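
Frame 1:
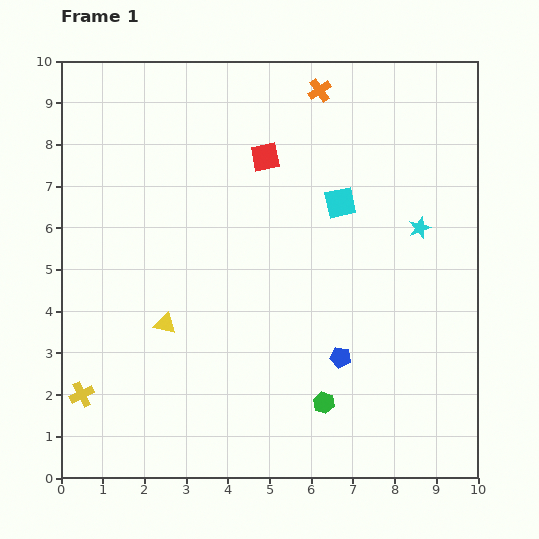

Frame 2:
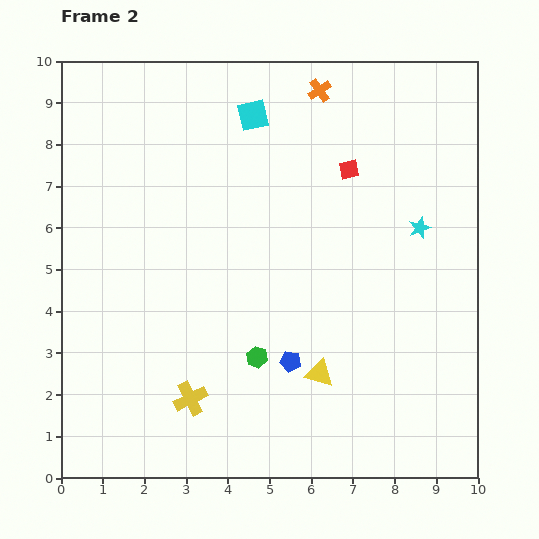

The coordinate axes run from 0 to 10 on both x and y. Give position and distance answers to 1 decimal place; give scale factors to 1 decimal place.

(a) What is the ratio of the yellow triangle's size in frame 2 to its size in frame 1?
1.3×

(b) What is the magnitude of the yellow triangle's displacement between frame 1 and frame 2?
3.9

The yellow triangle moved from (2.5, 3.7) to (6.2, 2.5), a distance of √(3.7² + 1.2²) ≈ 3.9.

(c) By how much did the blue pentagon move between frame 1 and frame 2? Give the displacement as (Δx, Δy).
(-1.2, -0.1)

The blue pentagon was at (6.7, 2.9) in frame 1 and (5.5, 2.8) in frame 2.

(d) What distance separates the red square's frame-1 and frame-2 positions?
2.0

The red square moved from (4.9, 7.7) to (6.9, 7.4), a distance of √(2.0² + 0.3²) ≈ 2.0.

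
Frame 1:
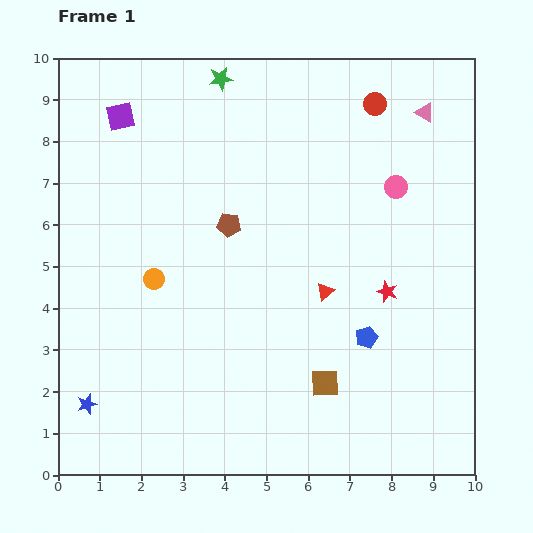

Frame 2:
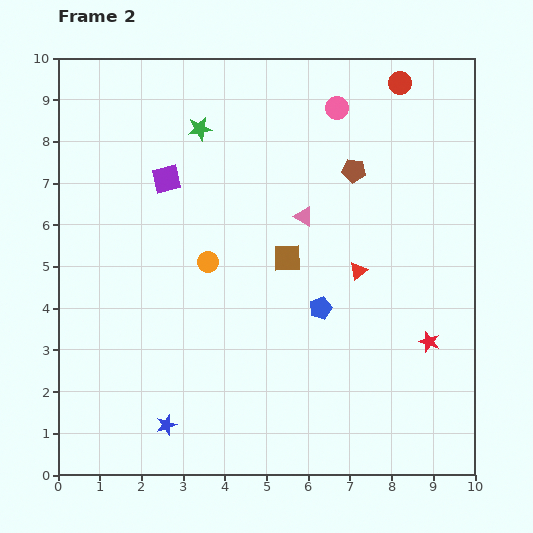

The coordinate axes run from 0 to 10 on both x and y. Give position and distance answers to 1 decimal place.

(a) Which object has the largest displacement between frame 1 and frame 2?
the pink triangle

(moved 3.8; next 3.3)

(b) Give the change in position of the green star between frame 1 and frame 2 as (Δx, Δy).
(-0.5, -1.2)

The green star was at (3.9, 9.5) in frame 1 and (3.4, 8.3) in frame 2.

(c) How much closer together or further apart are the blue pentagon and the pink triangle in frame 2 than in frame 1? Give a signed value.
-3.4

Distance in frame 1: 5.6. Distance in frame 2: 2.2.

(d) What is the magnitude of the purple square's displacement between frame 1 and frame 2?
1.9

The purple square moved from (1.5, 8.6) to (2.6, 7.1), a distance of √(1.1² + 1.5²) ≈ 1.9.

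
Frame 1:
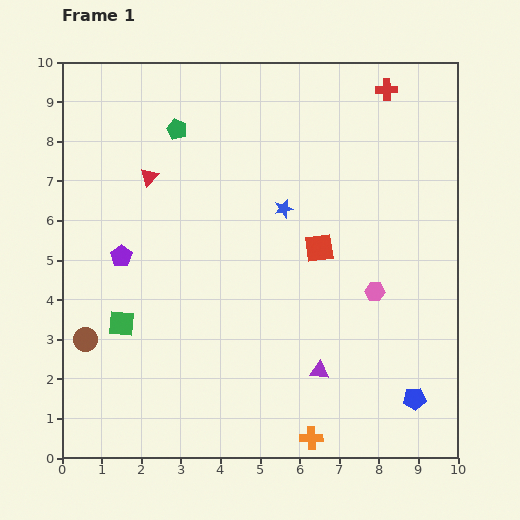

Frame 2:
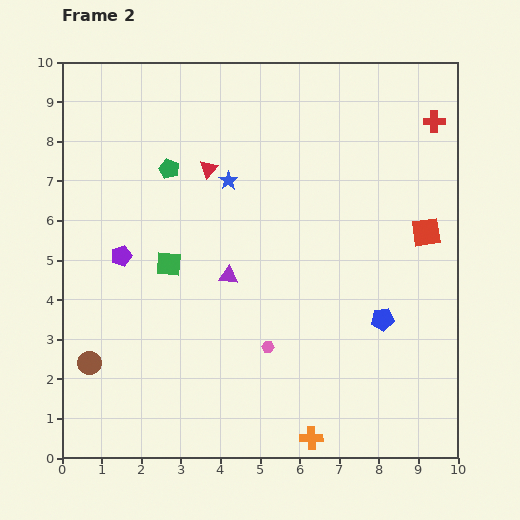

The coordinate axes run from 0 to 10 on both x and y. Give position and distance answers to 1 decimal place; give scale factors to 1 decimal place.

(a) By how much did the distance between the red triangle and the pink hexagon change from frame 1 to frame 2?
-1.7

Distance in frame 1: 6.4. Distance in frame 2: 4.7.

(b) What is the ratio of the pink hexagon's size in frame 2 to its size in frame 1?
0.6×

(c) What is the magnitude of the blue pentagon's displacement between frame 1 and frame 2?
2.2

The blue pentagon moved from (8.9, 1.5) to (8.1, 3.5), a distance of √(0.8² + 2.0²) ≈ 2.2.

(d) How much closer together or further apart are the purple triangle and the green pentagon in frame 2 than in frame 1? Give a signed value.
-4.0

Distance in frame 1: 7.1. Distance in frame 2: 3.1.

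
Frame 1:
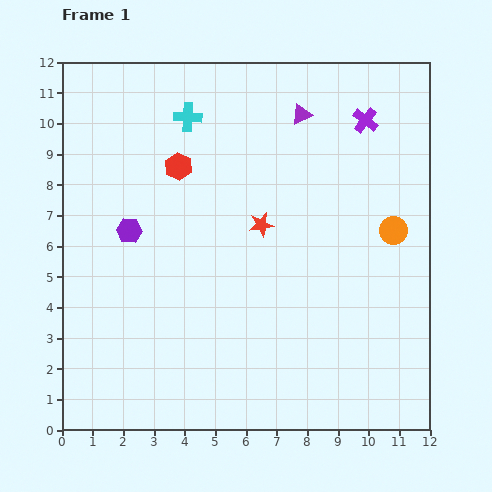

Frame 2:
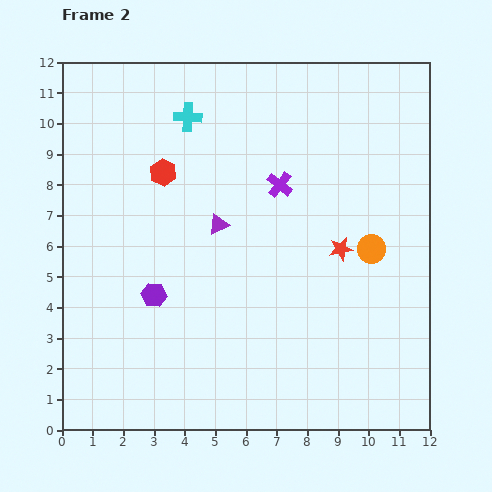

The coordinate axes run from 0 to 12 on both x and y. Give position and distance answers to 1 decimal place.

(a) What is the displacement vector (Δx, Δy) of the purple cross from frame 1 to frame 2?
(-2.8, -2.1)

The purple cross was at (9.9, 10.1) in frame 1 and (7.1, 8.0) in frame 2.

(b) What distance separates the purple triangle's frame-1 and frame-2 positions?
4.5

The purple triangle moved from (7.8, 10.3) to (5.1, 6.7), a distance of √(2.7² + 3.6²) ≈ 4.5.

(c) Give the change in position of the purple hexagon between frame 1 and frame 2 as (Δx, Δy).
(0.8, -2.1)

The purple hexagon was at (2.2, 6.5) in frame 1 and (3.0, 4.4) in frame 2.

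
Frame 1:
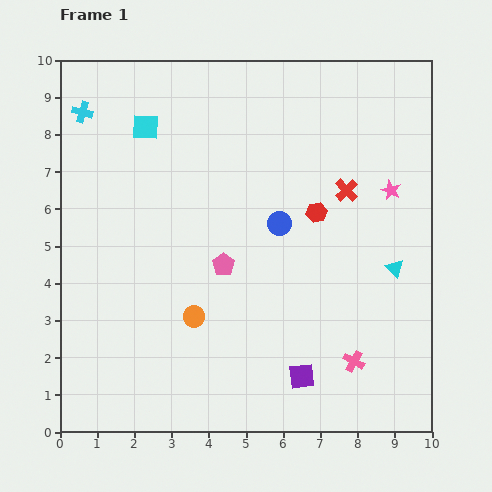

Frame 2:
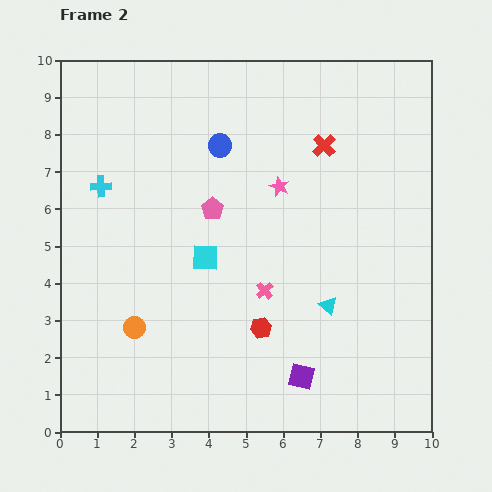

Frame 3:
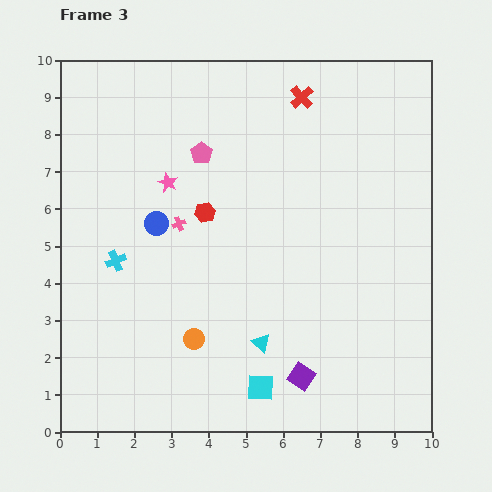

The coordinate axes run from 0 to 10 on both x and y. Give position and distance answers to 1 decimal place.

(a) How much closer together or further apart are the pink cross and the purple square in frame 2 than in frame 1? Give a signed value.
+1.0

Distance in frame 1: 1.5. Distance in frame 2: 2.5.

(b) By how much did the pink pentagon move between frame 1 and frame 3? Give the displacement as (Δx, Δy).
(-0.6, 3.0)

The pink pentagon was at (4.4, 4.5) in frame 1 and (3.8, 7.5) in frame 3.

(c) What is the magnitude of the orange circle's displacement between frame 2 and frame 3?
1.6

The orange circle moved from (2.0, 2.8) to (3.6, 2.5), a distance of √(1.6² + 0.3²) ≈ 1.6.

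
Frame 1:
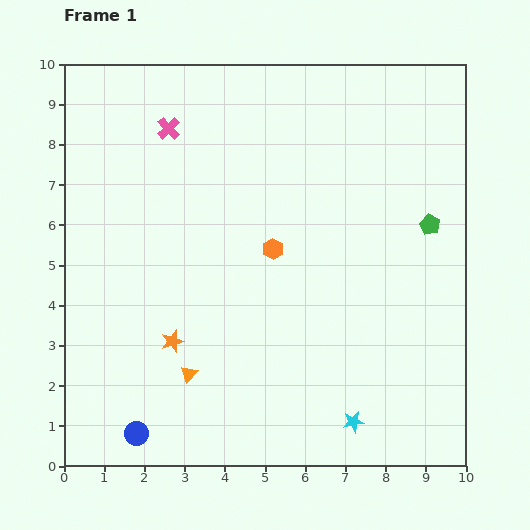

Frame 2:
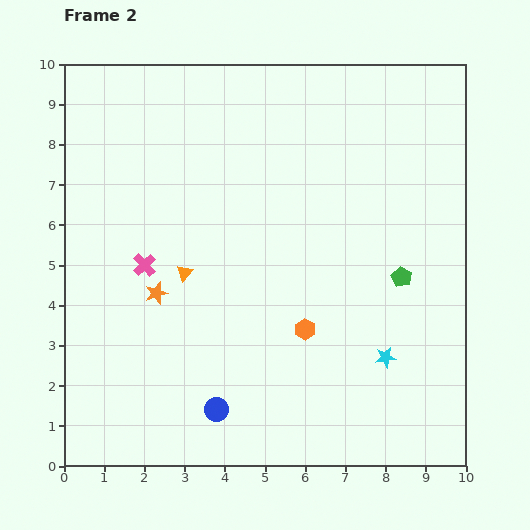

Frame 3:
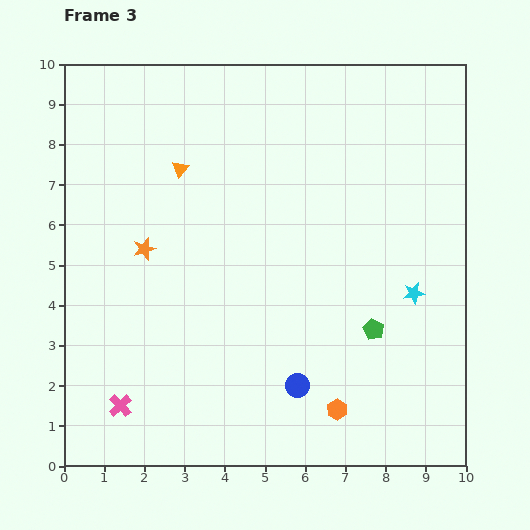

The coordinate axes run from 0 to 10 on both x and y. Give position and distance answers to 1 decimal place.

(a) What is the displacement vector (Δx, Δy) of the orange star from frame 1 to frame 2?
(-0.4, 1.2)

The orange star was at (2.7, 3.1) in frame 1 and (2.3, 4.3) in frame 2.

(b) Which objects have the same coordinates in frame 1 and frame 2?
none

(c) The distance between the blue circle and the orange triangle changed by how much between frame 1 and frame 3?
+4.1

Distance in frame 1: 2.0. Distance in frame 3: 6.1.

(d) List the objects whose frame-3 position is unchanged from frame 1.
none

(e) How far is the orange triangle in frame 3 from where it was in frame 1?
5.1

The orange triangle moved from (3.1, 2.3) to (2.9, 7.4), a distance of √(0.2² + 5.1²) ≈ 5.1.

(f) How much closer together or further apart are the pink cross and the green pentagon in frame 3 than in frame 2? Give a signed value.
+0.2

Distance in frame 2: 6.4. Distance in frame 3: 6.6.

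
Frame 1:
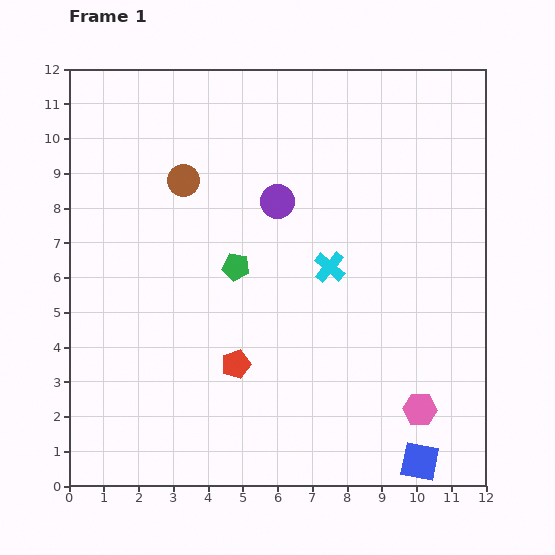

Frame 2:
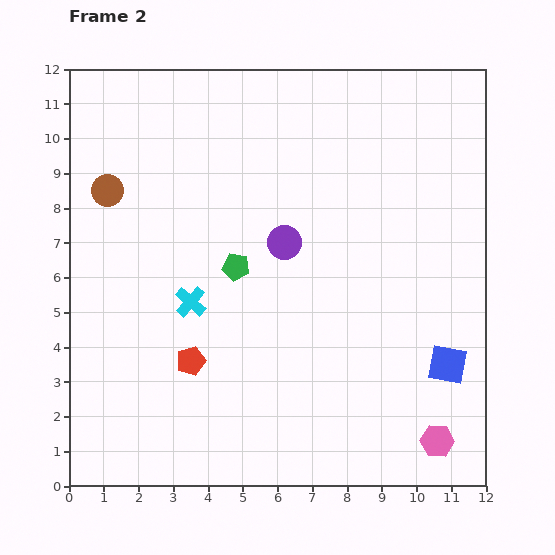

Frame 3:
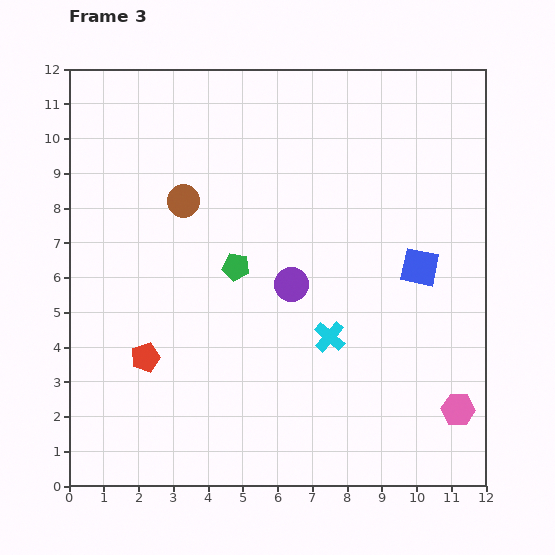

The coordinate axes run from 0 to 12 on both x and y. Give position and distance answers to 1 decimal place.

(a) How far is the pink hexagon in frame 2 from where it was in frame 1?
1.0

The pink hexagon moved from (10.1, 2.2) to (10.6, 1.3), a distance of √(0.5² + 0.9²) ≈ 1.0.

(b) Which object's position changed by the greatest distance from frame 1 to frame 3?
the blue square

(moved 5.6; next 2.6)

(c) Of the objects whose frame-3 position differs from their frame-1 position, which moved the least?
the brown circle

(moved 0.6)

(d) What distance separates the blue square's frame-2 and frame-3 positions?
2.9

The blue square moved from (10.9, 3.5) to (10.1, 6.3), a distance of √(0.8² + 2.8²) ≈ 2.9.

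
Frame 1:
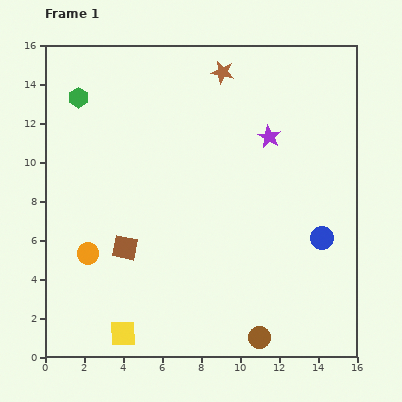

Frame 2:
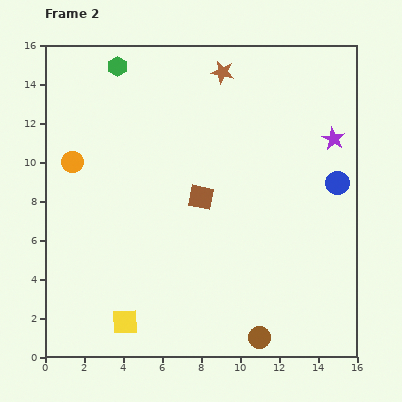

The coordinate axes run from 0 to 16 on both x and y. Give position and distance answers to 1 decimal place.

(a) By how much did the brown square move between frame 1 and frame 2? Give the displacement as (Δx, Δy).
(3.9, 2.6)

The brown square was at (4.1, 5.6) in frame 1 and (8.0, 8.2) in frame 2.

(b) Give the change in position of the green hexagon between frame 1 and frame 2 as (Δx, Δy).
(2.0, 1.6)

The green hexagon was at (1.7, 13.3) in frame 1 and (3.7, 14.9) in frame 2.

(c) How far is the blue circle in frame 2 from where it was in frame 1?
2.9

The blue circle moved from (14.2, 6.1) to (15.0, 8.9), a distance of √(0.8² + 2.8²) ≈ 2.9.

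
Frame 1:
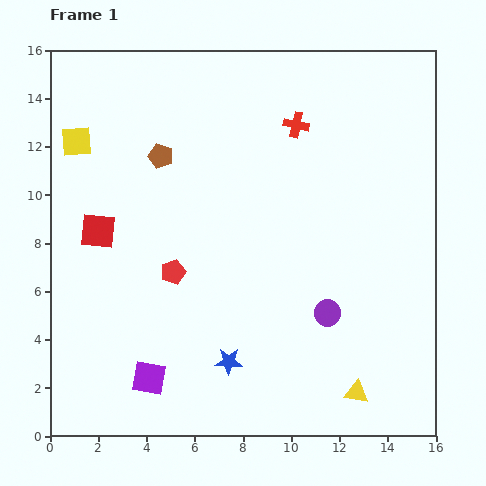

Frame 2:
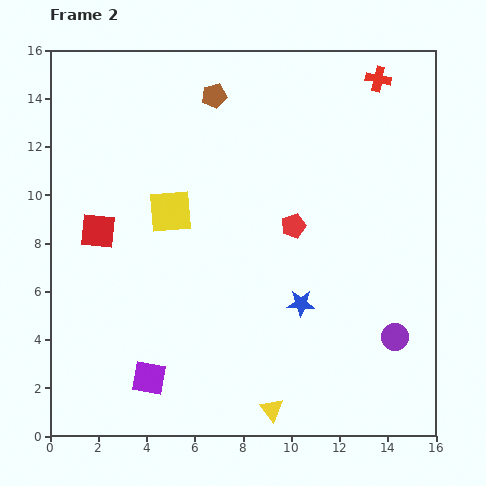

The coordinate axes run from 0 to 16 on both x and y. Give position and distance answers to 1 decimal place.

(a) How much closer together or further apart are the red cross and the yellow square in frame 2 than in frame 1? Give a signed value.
+1.1

Distance in frame 1: 9.1. Distance in frame 2: 10.2.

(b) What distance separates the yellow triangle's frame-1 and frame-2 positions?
3.6

The yellow triangle moved from (12.7, 1.8) to (9.2, 1.1), a distance of √(3.5² + 0.7²) ≈ 3.6.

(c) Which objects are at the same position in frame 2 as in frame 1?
the purple square, the red square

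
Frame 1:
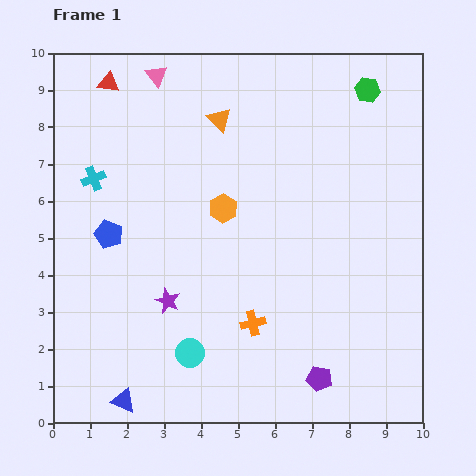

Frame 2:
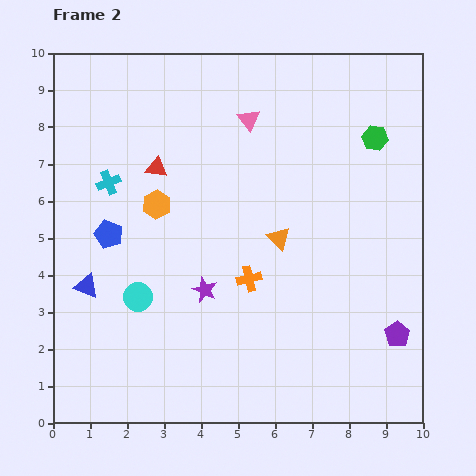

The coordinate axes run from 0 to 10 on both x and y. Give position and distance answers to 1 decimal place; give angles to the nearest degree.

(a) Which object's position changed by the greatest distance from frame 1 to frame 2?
the orange triangle

(moved 3.6; next 3.3)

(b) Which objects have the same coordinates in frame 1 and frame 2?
the blue pentagon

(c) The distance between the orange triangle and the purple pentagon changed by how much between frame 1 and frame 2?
-3.4

Distance in frame 1: 7.5. Distance in frame 2: 4.1.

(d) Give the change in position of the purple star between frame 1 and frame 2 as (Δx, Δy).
(1.0, 0.3)

The purple star was at (3.1, 3.3) in frame 1 and (4.1, 3.6) in frame 2.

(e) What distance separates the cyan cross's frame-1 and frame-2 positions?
0.4

The cyan cross moved from (1.1, 6.6) to (1.5, 6.5), a distance of √(0.4² + 0.1²) ≈ 0.4.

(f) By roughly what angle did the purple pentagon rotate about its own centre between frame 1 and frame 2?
25° clockwise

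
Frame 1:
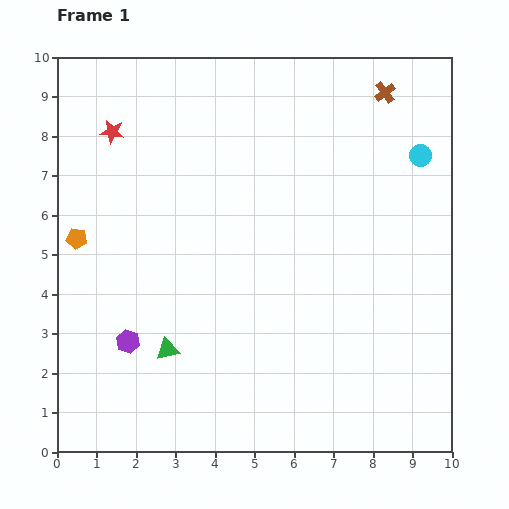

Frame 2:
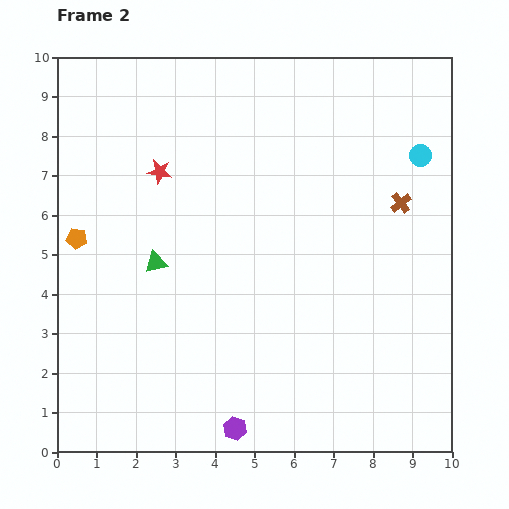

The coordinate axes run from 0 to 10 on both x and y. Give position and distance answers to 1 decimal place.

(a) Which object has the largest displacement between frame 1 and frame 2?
the purple hexagon

(moved 3.5; next 2.8)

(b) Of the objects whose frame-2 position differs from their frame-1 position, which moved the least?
the red star

(moved 1.6)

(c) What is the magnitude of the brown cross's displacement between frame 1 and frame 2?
2.8

The brown cross moved from (8.3, 9.1) to (8.7, 6.3), a distance of √(0.4² + 2.8²) ≈ 2.8.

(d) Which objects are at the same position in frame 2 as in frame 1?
the orange pentagon, the cyan circle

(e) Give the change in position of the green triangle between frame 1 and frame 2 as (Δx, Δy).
(-0.3, 2.2)

The green triangle was at (2.8, 2.6) in frame 1 and (2.5, 4.8) in frame 2.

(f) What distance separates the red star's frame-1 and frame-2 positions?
1.6

The red star moved from (1.4, 8.1) to (2.6, 7.1), a distance of √(1.2² + 1.0²) ≈ 1.6.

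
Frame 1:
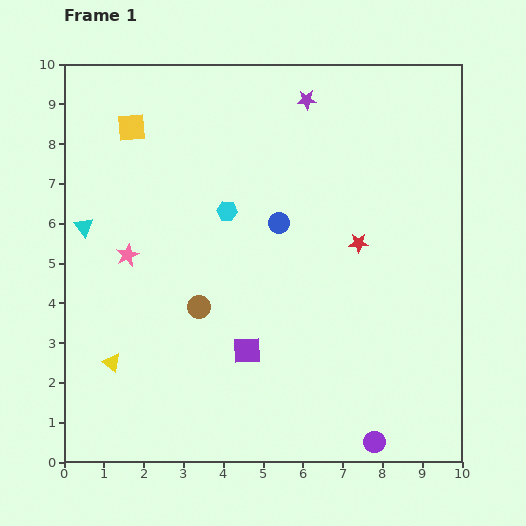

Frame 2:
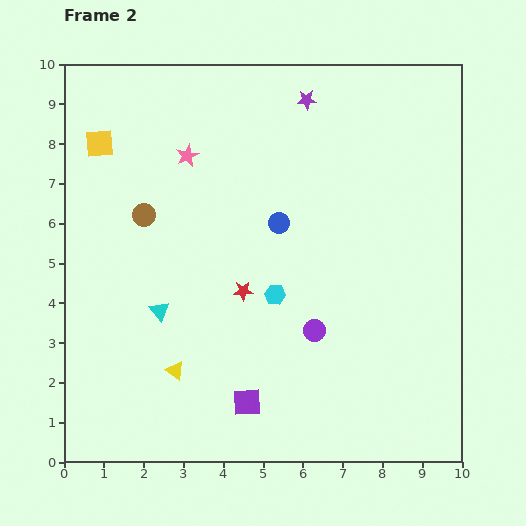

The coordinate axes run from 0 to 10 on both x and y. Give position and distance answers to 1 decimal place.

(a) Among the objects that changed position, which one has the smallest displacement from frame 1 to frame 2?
the yellow square

(moved 0.9)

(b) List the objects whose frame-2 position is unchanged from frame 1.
the blue circle, the purple star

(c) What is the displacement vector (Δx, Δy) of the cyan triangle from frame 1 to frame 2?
(1.9, -2.1)

The cyan triangle was at (0.5, 5.9) in frame 1 and (2.4, 3.8) in frame 2.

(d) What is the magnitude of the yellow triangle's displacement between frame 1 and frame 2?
1.6

The yellow triangle moved from (1.2, 2.5) to (2.8, 2.3), a distance of √(1.6² + 0.2²) ≈ 1.6.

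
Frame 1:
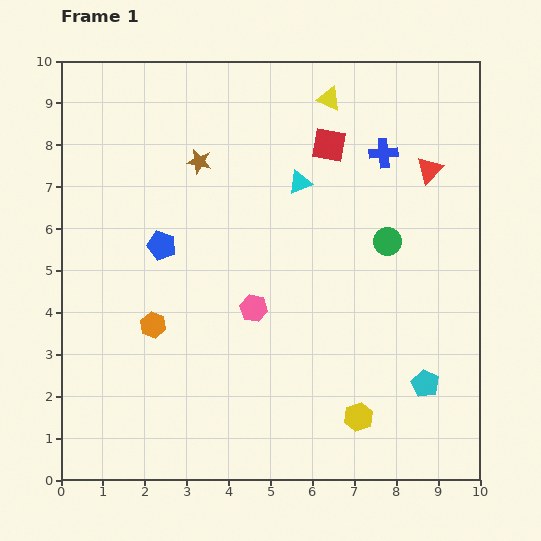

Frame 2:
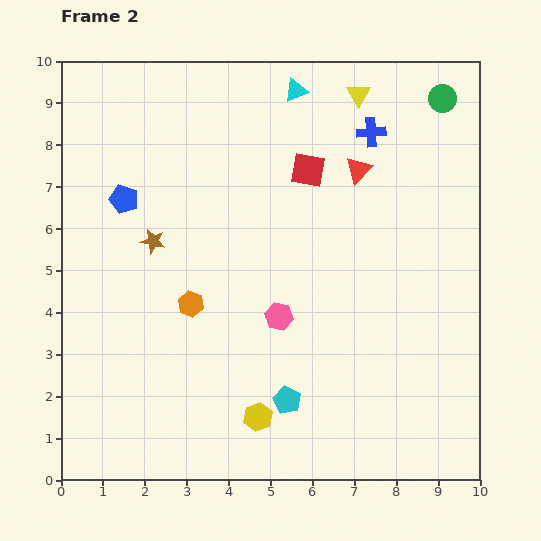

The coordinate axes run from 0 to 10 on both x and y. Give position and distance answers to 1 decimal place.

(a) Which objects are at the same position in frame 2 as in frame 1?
none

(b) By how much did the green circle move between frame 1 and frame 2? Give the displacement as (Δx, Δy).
(1.3, 3.4)

The green circle was at (7.8, 5.7) in frame 1 and (9.1, 9.1) in frame 2.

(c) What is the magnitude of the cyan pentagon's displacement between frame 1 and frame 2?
3.3

The cyan pentagon moved from (8.7, 2.3) to (5.4, 1.9), a distance of √(3.3² + 0.4²) ≈ 3.3.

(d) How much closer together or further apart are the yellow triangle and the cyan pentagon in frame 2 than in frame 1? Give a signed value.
+0.3

Distance in frame 1: 7.2. Distance in frame 2: 7.5.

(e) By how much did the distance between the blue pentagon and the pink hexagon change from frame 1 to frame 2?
+1.9

Distance in frame 1: 2.7. Distance in frame 2: 4.6.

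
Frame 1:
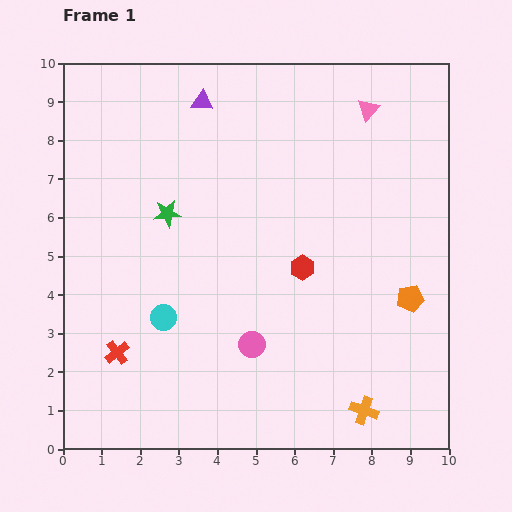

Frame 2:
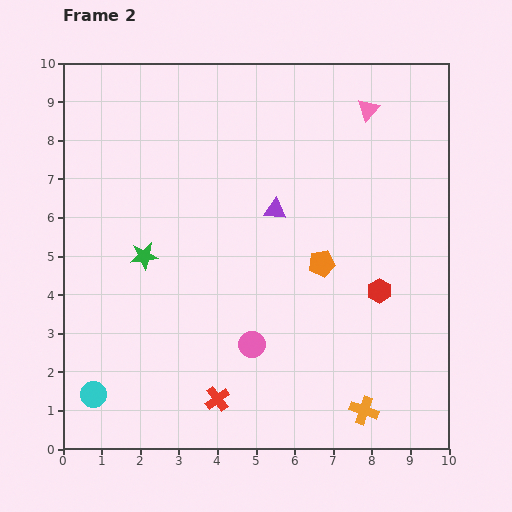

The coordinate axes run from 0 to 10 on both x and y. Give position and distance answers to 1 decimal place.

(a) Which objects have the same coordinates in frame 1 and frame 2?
the orange cross, the pink triangle, the pink circle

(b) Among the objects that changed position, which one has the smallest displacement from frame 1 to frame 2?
the green star

(moved 1.3)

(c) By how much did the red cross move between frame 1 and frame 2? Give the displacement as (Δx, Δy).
(2.6, -1.2)

The red cross was at (1.4, 2.5) in frame 1 and (4.0, 1.3) in frame 2.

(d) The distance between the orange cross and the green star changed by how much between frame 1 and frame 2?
-0.2

Distance in frame 1: 7.2. Distance in frame 2: 7.0.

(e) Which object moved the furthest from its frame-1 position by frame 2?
the purple triangle

(moved 3.4; next 2.9)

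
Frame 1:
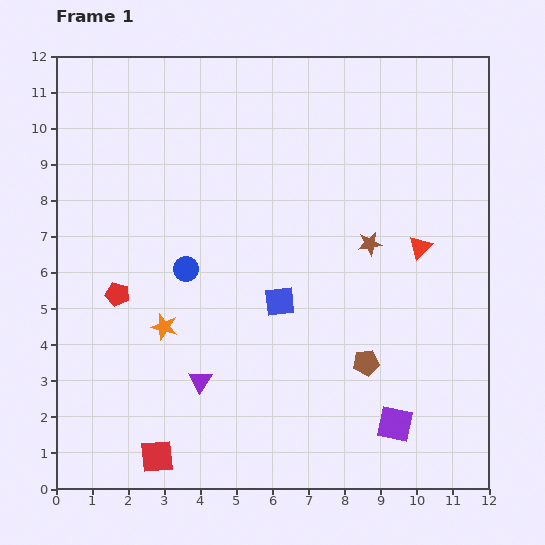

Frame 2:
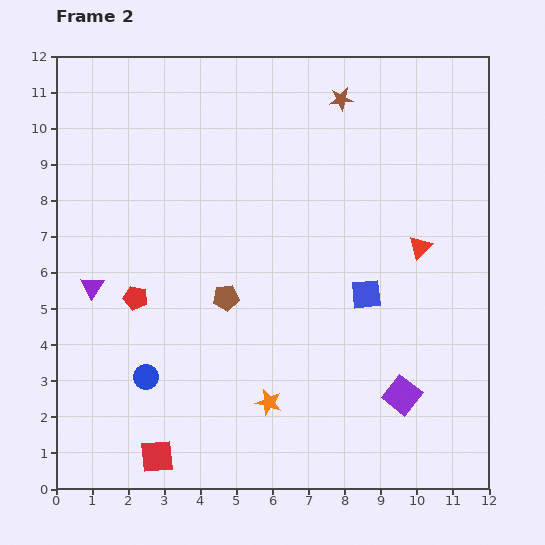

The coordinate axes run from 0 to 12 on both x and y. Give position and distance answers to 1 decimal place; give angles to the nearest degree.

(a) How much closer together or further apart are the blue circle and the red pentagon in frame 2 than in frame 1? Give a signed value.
+0.2

Distance in frame 1: 2.0. Distance in frame 2: 2.2.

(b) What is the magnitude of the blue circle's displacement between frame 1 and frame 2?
3.2

The blue circle moved from (3.6, 6.1) to (2.5, 3.1), a distance of √(1.1² + 3.0²) ≈ 3.2.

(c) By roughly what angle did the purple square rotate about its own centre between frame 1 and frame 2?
26° clockwise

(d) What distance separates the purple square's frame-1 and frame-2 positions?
0.8

The purple square moved from (9.4, 1.8) to (9.6, 2.6), a distance of √(0.2² + 0.8²) ≈ 0.8.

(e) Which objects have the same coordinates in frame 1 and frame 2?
the red triangle, the red square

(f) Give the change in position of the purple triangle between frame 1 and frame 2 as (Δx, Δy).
(-3.0, 2.6)

The purple triangle was at (4.0, 3.0) in frame 1 and (1.0, 5.6) in frame 2.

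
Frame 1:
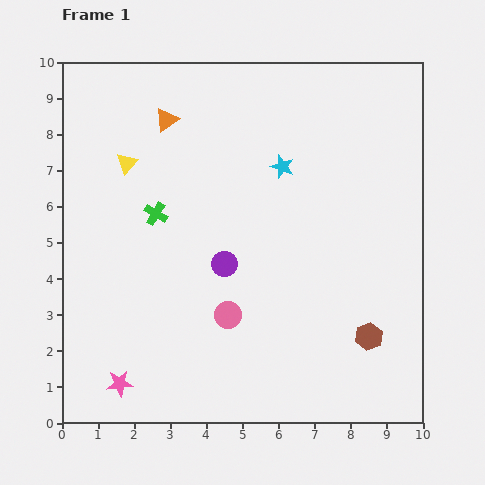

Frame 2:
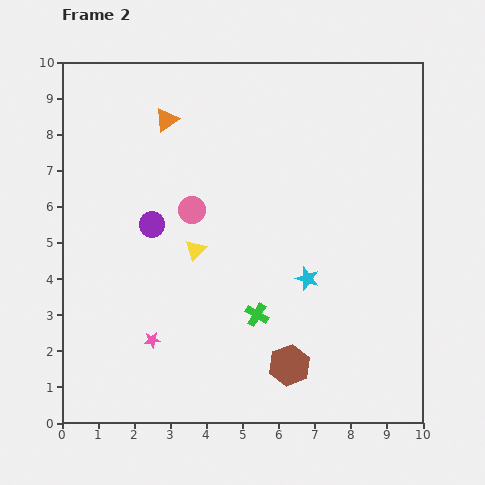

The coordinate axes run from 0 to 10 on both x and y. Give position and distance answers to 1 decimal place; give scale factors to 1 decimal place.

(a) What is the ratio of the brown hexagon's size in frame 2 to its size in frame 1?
1.5×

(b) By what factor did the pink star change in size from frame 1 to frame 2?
0.6×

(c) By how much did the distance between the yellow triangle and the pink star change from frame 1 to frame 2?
-3.3

Distance in frame 1: 6.1. Distance in frame 2: 2.8.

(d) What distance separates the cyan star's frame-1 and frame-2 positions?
3.2

The cyan star moved from (6.1, 7.1) to (6.8, 4.0), a distance of √(0.7² + 3.1²) ≈ 3.2.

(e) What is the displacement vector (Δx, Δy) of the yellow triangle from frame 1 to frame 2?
(1.9, -2.4)

The yellow triangle was at (1.8, 7.2) in frame 1 and (3.7, 4.8) in frame 2.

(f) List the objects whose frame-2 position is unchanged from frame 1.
the orange triangle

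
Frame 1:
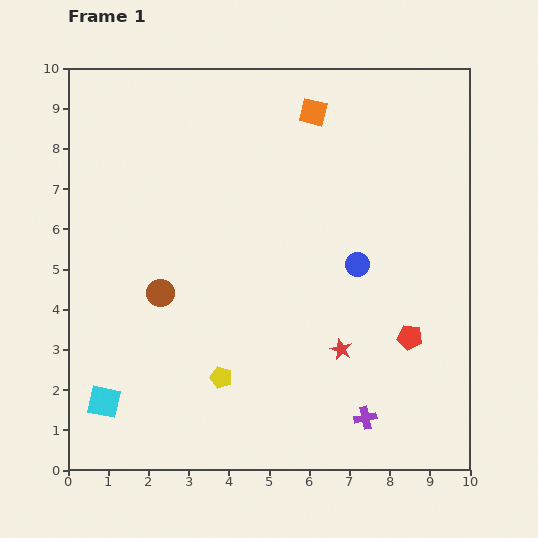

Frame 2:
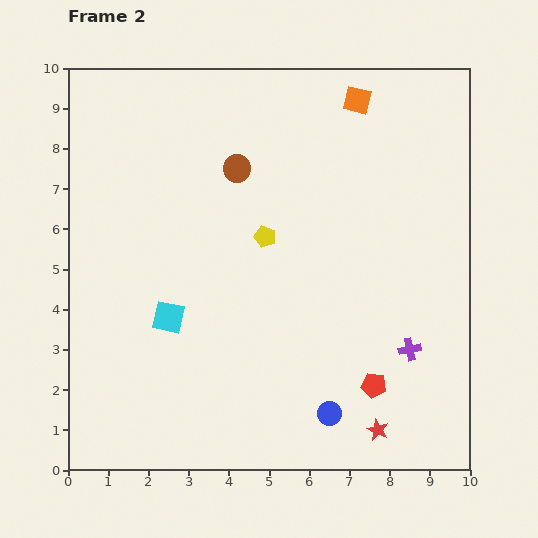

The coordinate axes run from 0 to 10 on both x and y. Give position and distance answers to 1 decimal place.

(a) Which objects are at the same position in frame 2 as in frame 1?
none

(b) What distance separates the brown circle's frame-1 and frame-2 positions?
3.6

The brown circle moved from (2.3, 4.4) to (4.2, 7.5), a distance of √(1.9² + 3.1²) ≈ 3.6.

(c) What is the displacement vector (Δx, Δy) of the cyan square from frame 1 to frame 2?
(1.6, 2.1)

The cyan square was at (0.9, 1.7) in frame 1 and (2.5, 3.8) in frame 2.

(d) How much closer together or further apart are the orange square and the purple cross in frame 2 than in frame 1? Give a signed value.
-1.4

Distance in frame 1: 7.7. Distance in frame 2: 6.3.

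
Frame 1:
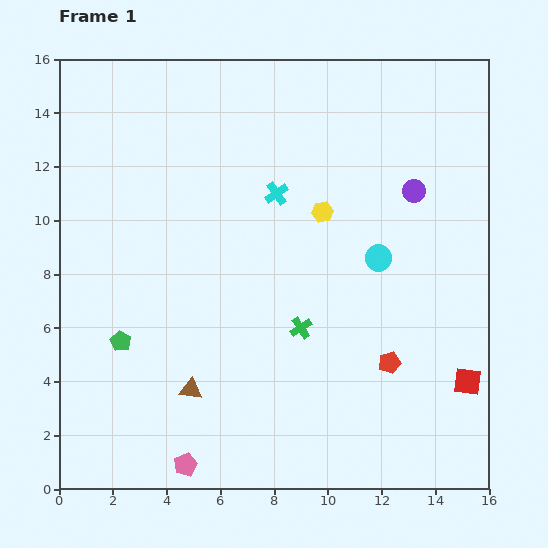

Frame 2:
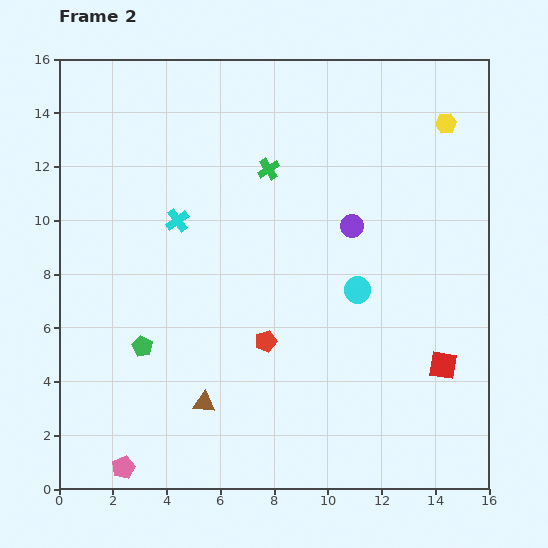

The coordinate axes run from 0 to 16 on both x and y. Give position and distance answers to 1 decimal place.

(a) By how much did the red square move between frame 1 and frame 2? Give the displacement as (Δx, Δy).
(-0.9, 0.6)

The red square was at (15.2, 4.0) in frame 1 and (14.3, 4.6) in frame 2.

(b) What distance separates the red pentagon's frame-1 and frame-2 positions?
4.7

The red pentagon moved from (12.3, 4.7) to (7.7, 5.5), a distance of √(4.6² + 0.8²) ≈ 4.7.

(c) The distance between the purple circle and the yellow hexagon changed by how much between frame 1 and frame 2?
+1.7

Distance in frame 1: 3.5. Distance in frame 2: 5.2.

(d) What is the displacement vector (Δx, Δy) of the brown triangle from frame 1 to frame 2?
(0.5, -0.5)

The brown triangle was at (4.9, 3.7) in frame 1 and (5.4, 3.2) in frame 2.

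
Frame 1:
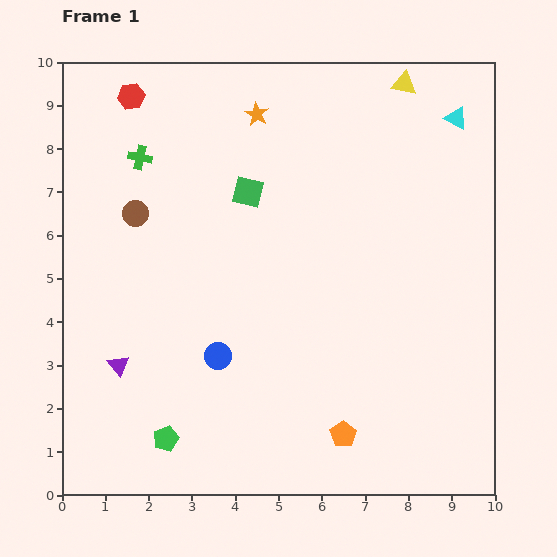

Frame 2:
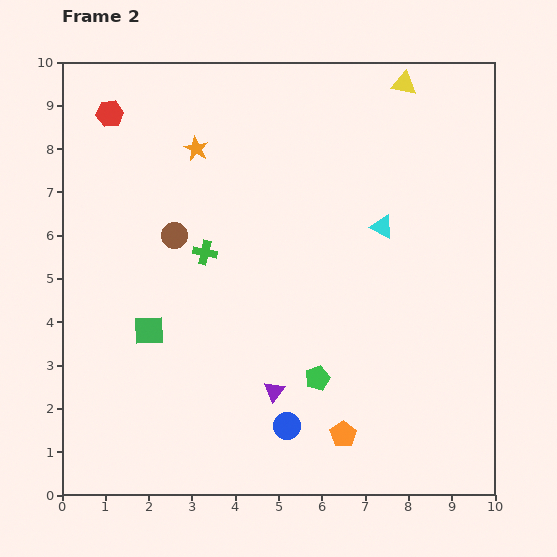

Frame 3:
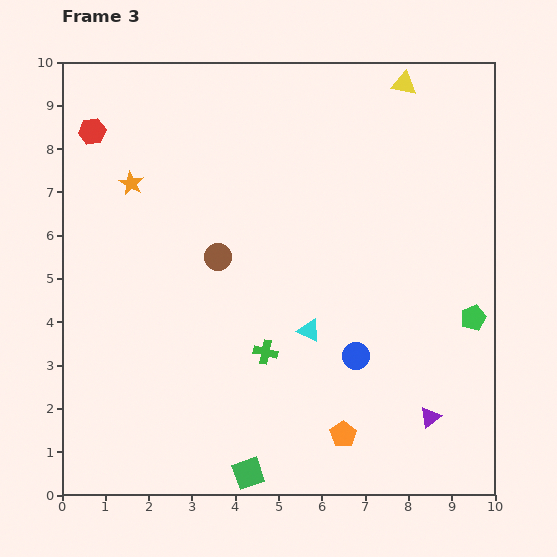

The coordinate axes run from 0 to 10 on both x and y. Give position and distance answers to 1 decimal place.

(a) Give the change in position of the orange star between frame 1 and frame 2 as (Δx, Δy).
(-1.4, -0.8)

The orange star was at (4.5, 8.8) in frame 1 and (3.1, 8.0) in frame 2.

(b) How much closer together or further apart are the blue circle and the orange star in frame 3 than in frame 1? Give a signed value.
+0.9

Distance in frame 1: 5.7. Distance in frame 3: 6.6.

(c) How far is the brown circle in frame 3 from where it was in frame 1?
2.1

The brown circle moved from (1.7, 6.5) to (3.6, 5.5), a distance of √(1.9² + 1.0²) ≈ 2.1.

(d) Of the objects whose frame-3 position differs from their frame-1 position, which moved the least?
the red hexagon

(moved 1.2)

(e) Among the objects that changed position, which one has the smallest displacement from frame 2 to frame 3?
the red hexagon

(moved 0.6)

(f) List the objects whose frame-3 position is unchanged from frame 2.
the yellow triangle, the orange pentagon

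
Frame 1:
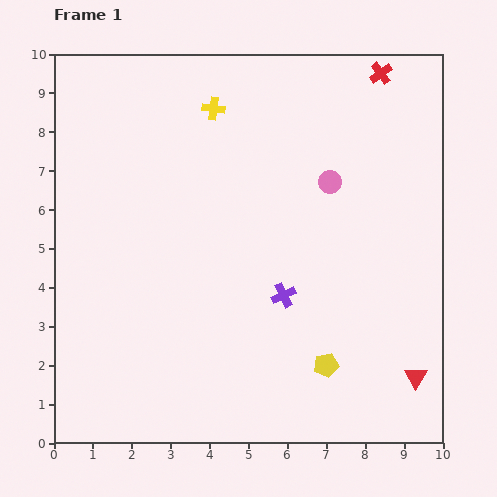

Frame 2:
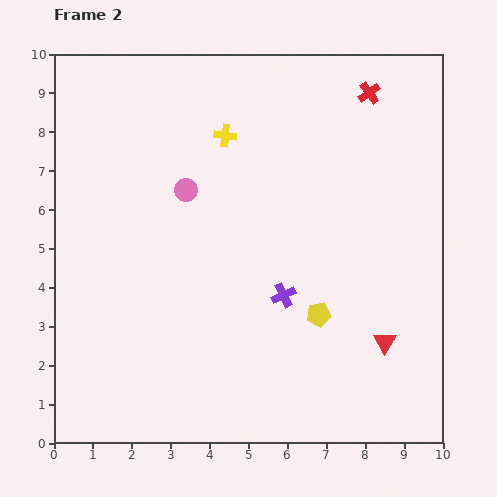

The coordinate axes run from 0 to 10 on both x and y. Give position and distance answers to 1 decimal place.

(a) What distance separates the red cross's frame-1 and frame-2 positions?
0.6

The red cross moved from (8.4, 9.5) to (8.1, 9.0), a distance of √(0.3² + 0.5²) ≈ 0.6.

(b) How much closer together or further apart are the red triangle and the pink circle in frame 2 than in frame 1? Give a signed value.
+0.9

Distance in frame 1: 5.5. Distance in frame 2: 6.4.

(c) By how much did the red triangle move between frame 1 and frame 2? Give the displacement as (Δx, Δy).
(-0.8, 0.9)

The red triangle was at (9.3, 1.7) in frame 1 and (8.5, 2.6) in frame 2.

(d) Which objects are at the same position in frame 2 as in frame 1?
the purple cross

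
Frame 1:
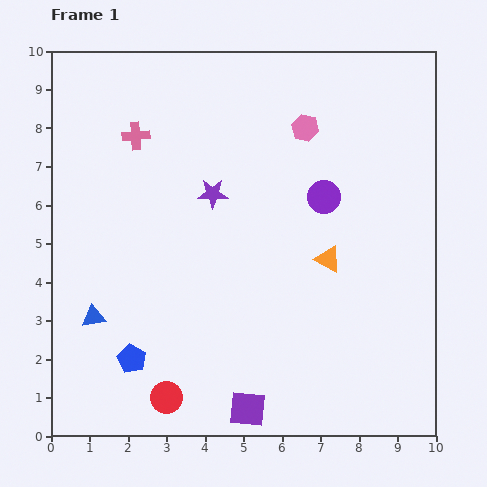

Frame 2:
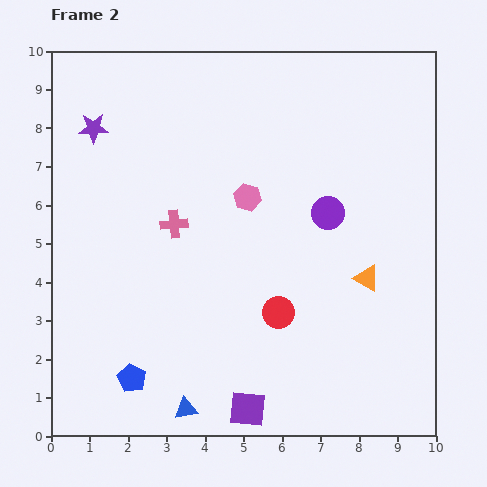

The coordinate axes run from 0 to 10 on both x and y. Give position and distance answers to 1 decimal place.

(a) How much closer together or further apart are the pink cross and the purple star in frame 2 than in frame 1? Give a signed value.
+0.8

Distance in frame 1: 2.5. Distance in frame 2: 3.3.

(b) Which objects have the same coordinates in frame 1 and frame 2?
the purple square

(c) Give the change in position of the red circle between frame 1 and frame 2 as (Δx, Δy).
(2.9, 2.2)

The red circle was at (3.0, 1.0) in frame 1 and (5.9, 3.2) in frame 2.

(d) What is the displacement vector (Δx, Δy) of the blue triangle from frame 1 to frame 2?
(2.4, -2.4)

The blue triangle was at (1.1, 3.1) in frame 1 and (3.5, 0.7) in frame 2.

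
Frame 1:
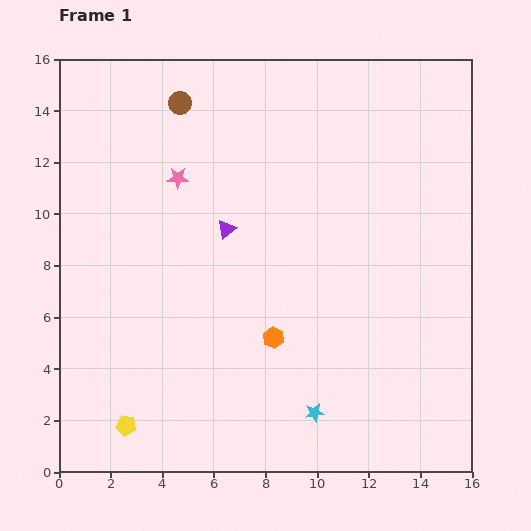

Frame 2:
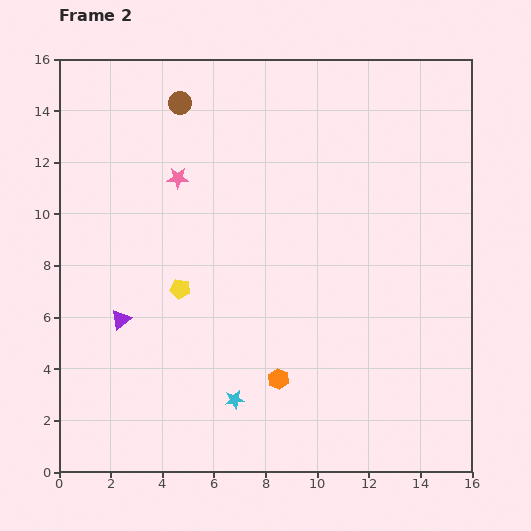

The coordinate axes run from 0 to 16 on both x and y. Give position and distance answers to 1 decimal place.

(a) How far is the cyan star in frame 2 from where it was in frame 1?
3.1

The cyan star moved from (9.9, 2.3) to (6.8, 2.8), a distance of √(3.1² + 0.5²) ≈ 3.1.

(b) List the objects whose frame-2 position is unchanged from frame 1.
the pink star, the brown circle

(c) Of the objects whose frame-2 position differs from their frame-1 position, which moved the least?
the orange hexagon

(moved 1.6)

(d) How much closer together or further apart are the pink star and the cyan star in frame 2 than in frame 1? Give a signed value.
-1.6

Distance in frame 1: 10.5. Distance in frame 2: 8.9.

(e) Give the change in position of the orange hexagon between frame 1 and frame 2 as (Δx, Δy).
(0.2, -1.6)

The orange hexagon was at (8.3, 5.2) in frame 1 and (8.5, 3.6) in frame 2.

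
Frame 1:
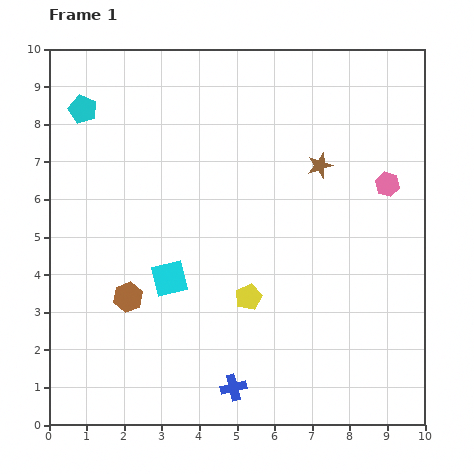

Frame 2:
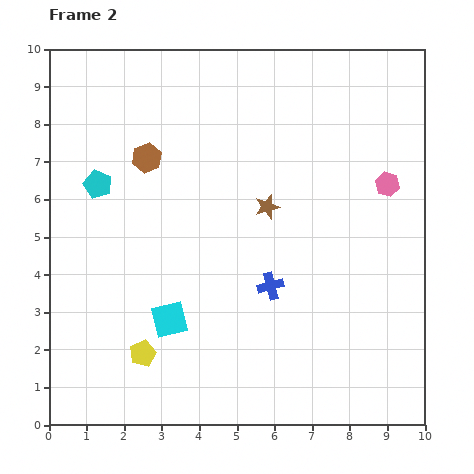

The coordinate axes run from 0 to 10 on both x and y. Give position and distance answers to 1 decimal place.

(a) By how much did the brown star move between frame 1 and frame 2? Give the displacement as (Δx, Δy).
(-1.4, -1.1)

The brown star was at (7.2, 6.9) in frame 1 and (5.8, 5.8) in frame 2.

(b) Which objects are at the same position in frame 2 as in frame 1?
the pink hexagon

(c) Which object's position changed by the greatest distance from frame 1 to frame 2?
the brown hexagon

(moved 3.7; next 3.2)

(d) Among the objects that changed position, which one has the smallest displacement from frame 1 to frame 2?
the cyan square

(moved 1.1)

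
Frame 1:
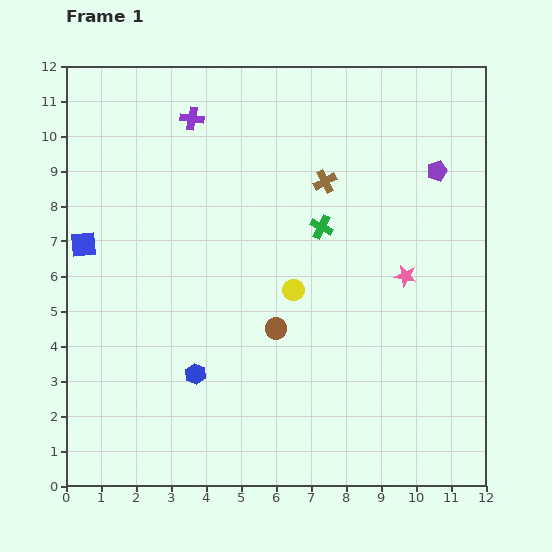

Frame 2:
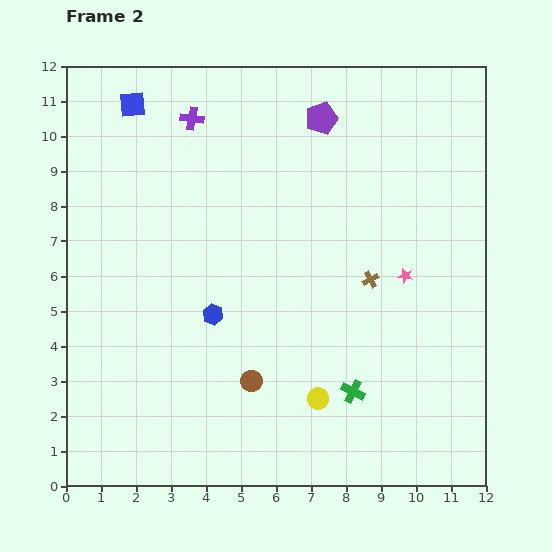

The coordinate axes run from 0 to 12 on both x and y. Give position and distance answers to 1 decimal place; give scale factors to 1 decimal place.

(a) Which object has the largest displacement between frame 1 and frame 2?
the green cross

(moved 4.8; next 4.2)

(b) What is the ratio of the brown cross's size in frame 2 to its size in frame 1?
0.7×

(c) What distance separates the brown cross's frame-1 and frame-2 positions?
3.1

The brown cross moved from (7.4, 8.7) to (8.7, 5.9), a distance of √(1.3² + 2.8²) ≈ 3.1.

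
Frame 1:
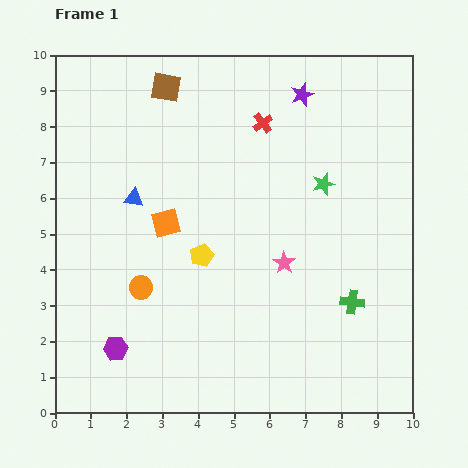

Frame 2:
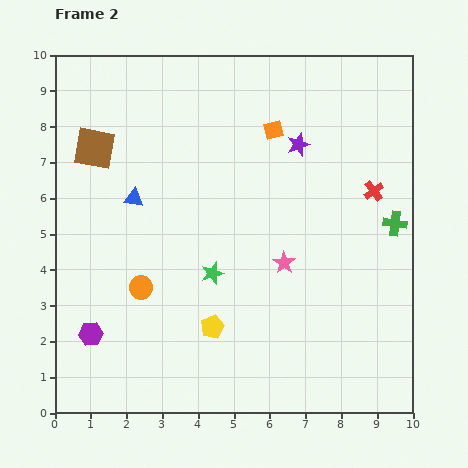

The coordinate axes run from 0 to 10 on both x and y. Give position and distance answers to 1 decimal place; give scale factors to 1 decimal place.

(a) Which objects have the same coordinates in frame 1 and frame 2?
the pink star, the blue triangle, the orange circle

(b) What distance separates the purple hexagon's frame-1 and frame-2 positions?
0.8

The purple hexagon moved from (1.7, 1.8) to (1.0, 2.2), a distance of √(0.7² + 0.4²) ≈ 0.8.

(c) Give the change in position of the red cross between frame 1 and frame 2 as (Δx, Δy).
(3.1, -1.9)

The red cross was at (5.8, 8.1) in frame 1 and (8.9, 6.2) in frame 2.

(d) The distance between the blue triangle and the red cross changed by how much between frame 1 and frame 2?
+2.5

Distance in frame 1: 4.2. Distance in frame 2: 6.7.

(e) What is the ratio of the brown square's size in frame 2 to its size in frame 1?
1.4×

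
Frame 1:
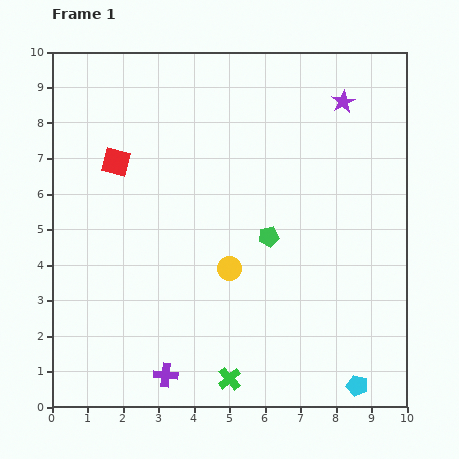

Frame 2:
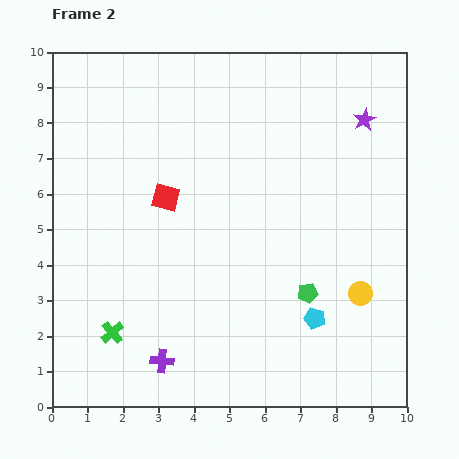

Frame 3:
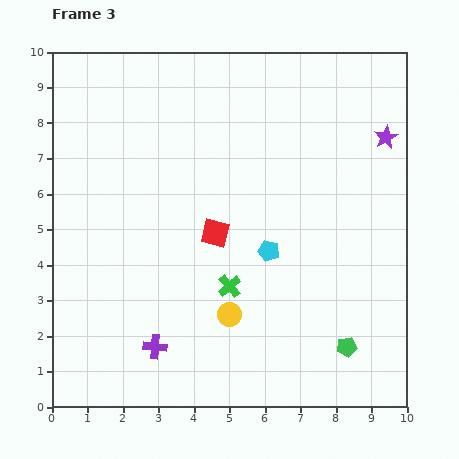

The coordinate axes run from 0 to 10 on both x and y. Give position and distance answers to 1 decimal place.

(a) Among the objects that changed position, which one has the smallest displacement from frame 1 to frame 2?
the purple cross

(moved 0.4)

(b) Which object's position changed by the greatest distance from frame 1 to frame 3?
the cyan pentagon

(moved 4.5; next 3.8)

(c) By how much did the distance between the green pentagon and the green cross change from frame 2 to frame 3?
-1.9

Distance in frame 2: 5.6. Distance in frame 3: 3.7.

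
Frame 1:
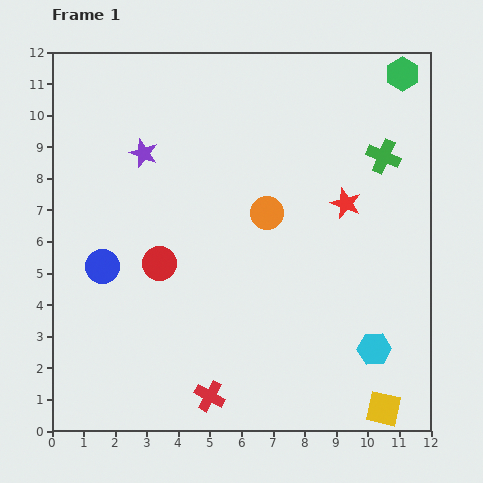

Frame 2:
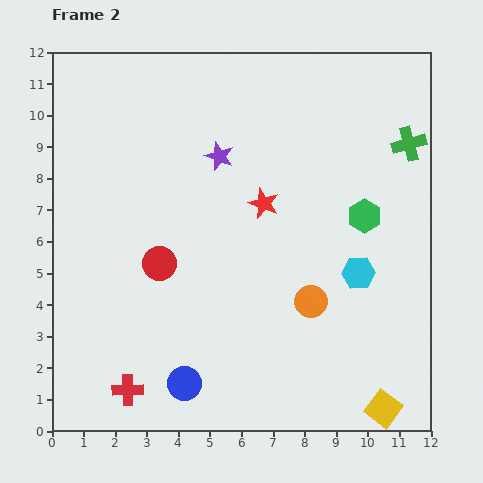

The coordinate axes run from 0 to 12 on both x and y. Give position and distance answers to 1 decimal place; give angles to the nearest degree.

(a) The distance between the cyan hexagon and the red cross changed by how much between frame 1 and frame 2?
+2.8

Distance in frame 1: 5.4. Distance in frame 2: 8.2.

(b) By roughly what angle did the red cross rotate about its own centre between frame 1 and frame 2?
30° counter-clockwise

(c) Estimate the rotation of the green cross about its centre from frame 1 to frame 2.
38° counter-clockwise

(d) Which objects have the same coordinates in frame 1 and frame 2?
the yellow square, the red circle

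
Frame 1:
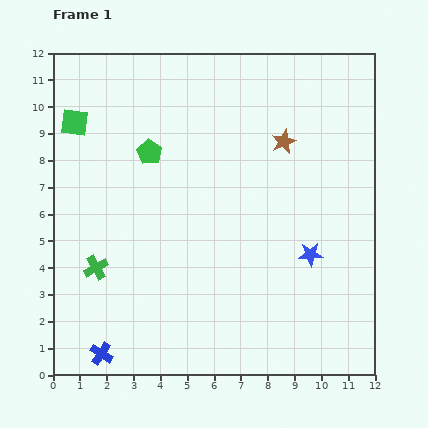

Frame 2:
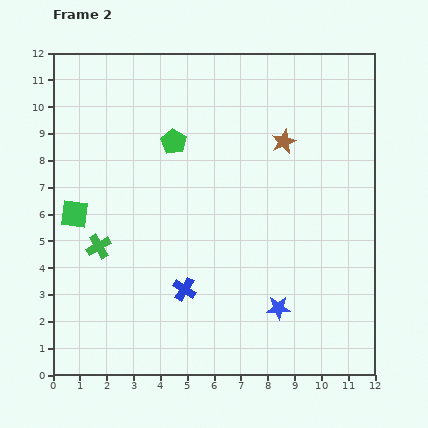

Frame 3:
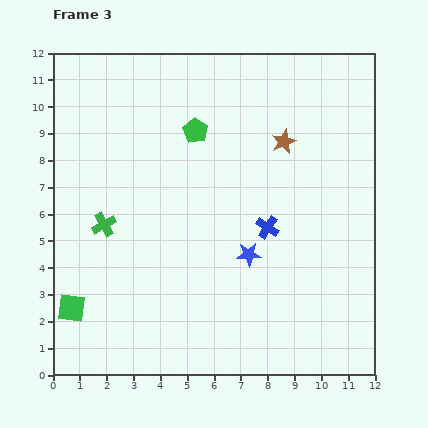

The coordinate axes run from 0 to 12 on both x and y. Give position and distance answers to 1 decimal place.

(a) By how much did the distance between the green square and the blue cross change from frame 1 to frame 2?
-3.7

Distance in frame 1: 8.7. Distance in frame 2: 5.0.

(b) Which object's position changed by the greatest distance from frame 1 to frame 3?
the blue cross

(moved 7.8; next 6.9)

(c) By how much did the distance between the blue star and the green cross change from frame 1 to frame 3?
-2.5

Distance in frame 1: 8.0. Distance in frame 3: 5.5.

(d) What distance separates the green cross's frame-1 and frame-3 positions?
1.6

The green cross moved from (1.6, 4.0) to (1.9, 5.6), a distance of √(0.3² + 1.6²) ≈ 1.6.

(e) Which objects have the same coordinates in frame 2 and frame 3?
the brown star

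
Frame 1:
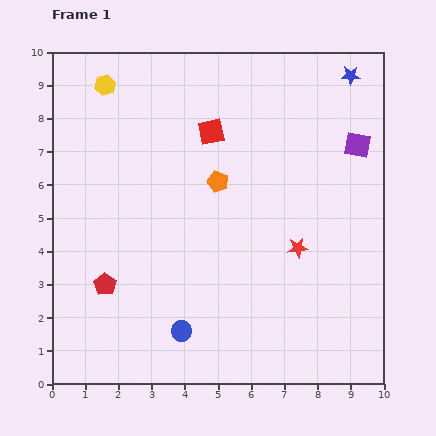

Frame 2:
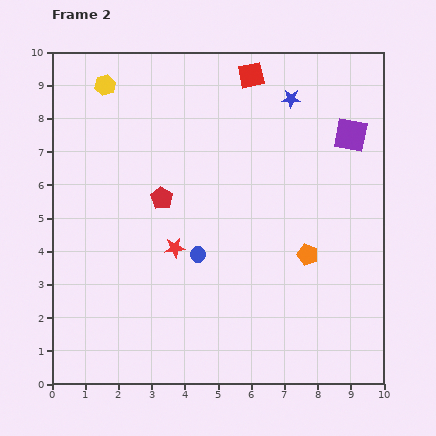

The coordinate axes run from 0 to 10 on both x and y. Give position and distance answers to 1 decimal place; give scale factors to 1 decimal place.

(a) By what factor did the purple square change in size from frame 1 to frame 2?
1.3×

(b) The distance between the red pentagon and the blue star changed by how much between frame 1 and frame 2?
-4.8

Distance in frame 1: 9.7. Distance in frame 2: 4.9.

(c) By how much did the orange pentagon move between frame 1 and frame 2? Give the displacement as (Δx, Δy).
(2.7, -2.2)

The orange pentagon was at (5.0, 6.1) in frame 1 and (7.7, 3.9) in frame 2.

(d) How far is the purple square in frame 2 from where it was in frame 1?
0.4

The purple square moved from (9.2, 7.2) to (9.0, 7.5), a distance of √(0.2² + 0.3²) ≈ 0.4.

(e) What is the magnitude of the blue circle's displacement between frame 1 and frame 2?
2.4

The blue circle moved from (3.9, 1.6) to (4.4, 3.9), a distance of √(0.5² + 2.3²) ≈ 2.4.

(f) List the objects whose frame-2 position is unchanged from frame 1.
the yellow hexagon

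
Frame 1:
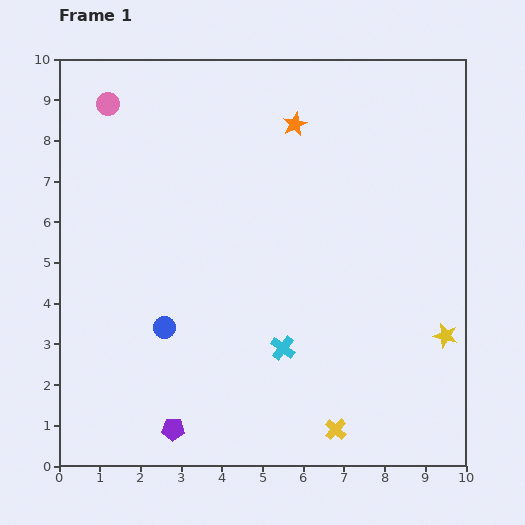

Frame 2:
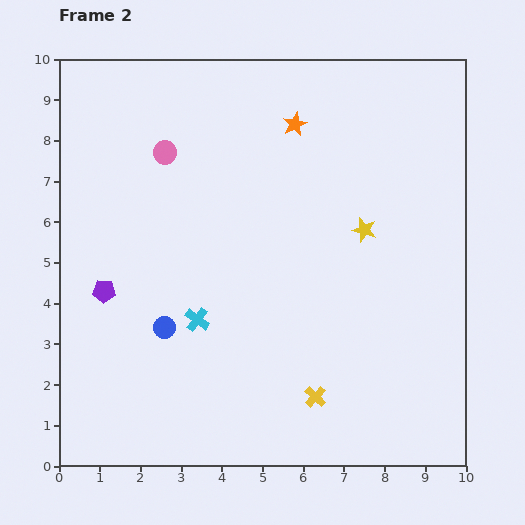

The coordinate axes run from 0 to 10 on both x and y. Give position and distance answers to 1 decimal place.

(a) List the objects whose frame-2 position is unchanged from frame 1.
the blue circle, the orange star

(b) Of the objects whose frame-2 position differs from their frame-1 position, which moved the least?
the yellow cross

(moved 0.9)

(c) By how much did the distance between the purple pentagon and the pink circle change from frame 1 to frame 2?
-4.5

Distance in frame 1: 8.2. Distance in frame 2: 3.7.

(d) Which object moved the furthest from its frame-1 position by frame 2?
the purple pentagon

(moved 3.8; next 3.3)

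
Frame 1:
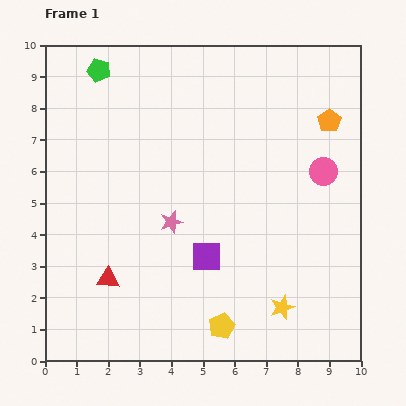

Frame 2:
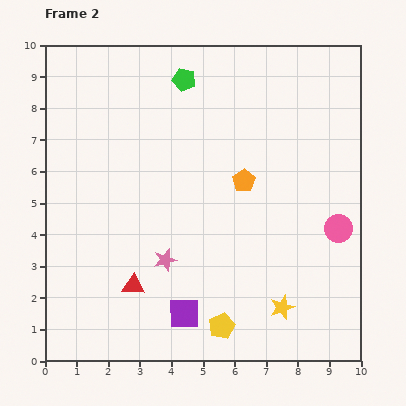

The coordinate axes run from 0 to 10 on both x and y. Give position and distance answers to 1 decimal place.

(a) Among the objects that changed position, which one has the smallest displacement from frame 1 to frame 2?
the red triangle

(moved 0.8)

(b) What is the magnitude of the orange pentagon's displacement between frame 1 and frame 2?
3.3

The orange pentagon moved from (9.0, 7.6) to (6.3, 5.7), a distance of √(2.7² + 1.9²) ≈ 3.3.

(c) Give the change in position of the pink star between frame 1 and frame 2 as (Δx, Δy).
(-0.2, -1.2)

The pink star was at (4.0, 4.4) in frame 1 and (3.8, 3.2) in frame 2.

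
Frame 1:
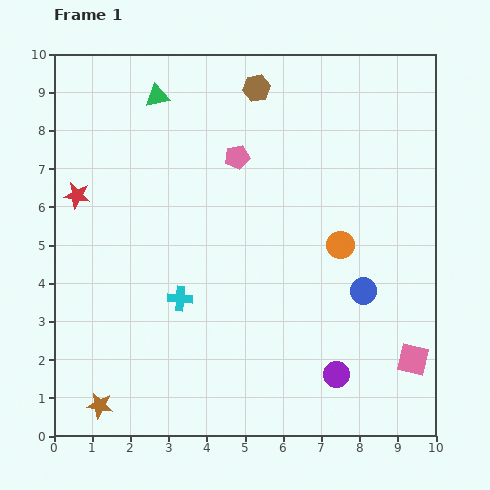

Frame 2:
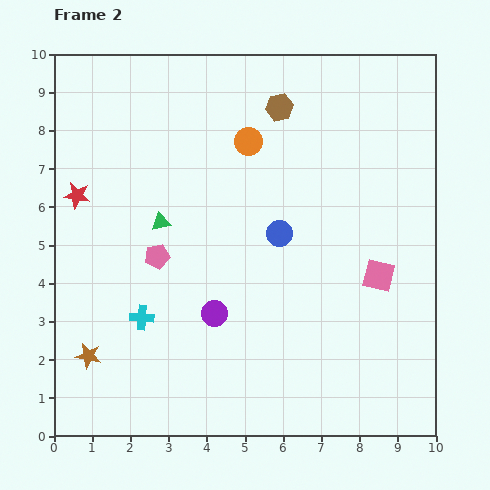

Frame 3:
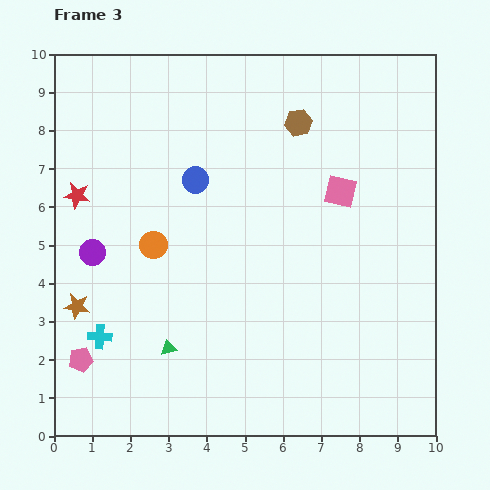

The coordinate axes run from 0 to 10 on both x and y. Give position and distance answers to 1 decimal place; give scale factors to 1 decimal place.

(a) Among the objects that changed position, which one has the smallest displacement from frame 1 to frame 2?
the brown hexagon

(moved 0.8)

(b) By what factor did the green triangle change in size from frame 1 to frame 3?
0.6×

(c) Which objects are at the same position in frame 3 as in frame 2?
the red star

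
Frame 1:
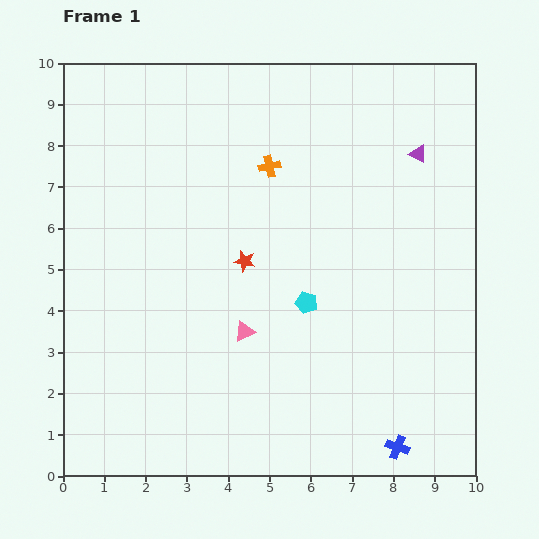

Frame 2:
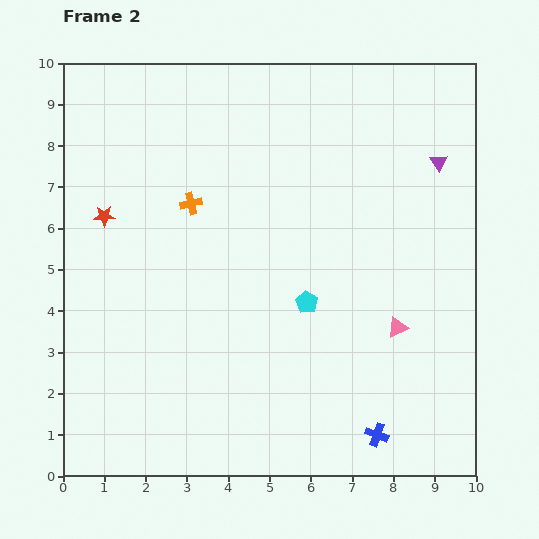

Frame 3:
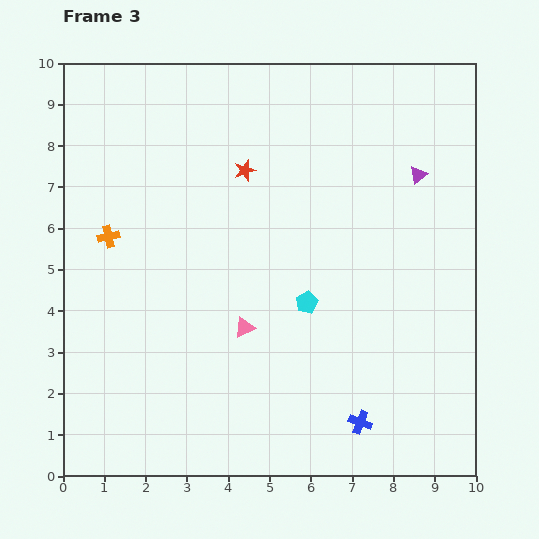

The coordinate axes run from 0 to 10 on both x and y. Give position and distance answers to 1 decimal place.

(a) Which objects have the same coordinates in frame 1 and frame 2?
the cyan pentagon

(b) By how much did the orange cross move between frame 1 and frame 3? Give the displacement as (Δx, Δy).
(-3.9, -1.7)

The orange cross was at (5.0, 7.5) in frame 1 and (1.1, 5.8) in frame 3.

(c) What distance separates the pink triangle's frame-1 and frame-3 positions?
0.1

The pink triangle moved from (4.4, 3.5) to (4.4, 3.6), a distance of √(0.0² + 0.1²) ≈ 0.1.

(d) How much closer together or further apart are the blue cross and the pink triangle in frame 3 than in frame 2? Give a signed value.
+1.0

Distance in frame 2: 2.6. Distance in frame 3: 3.6.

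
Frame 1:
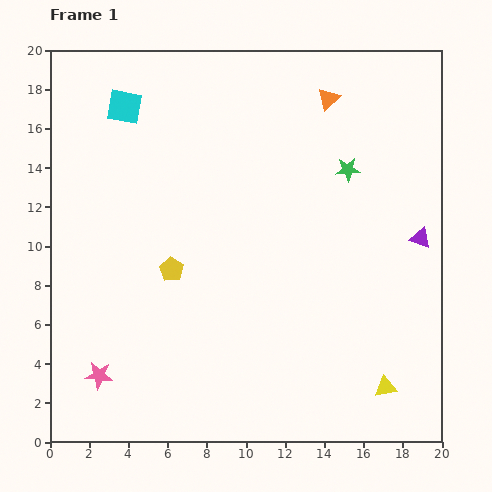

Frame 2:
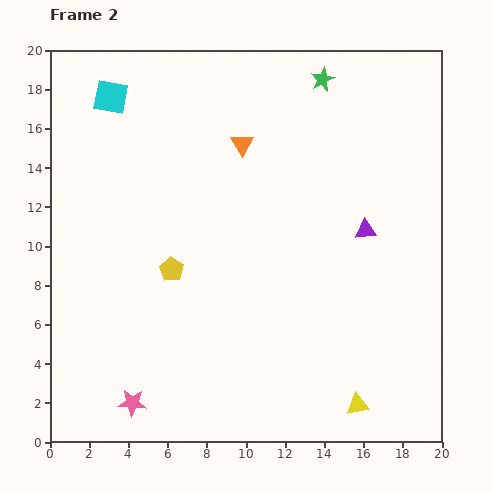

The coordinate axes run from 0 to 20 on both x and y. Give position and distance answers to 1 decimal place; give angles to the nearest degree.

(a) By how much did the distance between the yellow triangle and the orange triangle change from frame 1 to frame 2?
-0.5

Distance in frame 1: 15.0. Distance in frame 2: 14.5.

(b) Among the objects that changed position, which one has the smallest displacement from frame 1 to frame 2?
the cyan square

(moved 0.9)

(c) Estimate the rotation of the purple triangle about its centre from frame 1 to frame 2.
22° counter-clockwise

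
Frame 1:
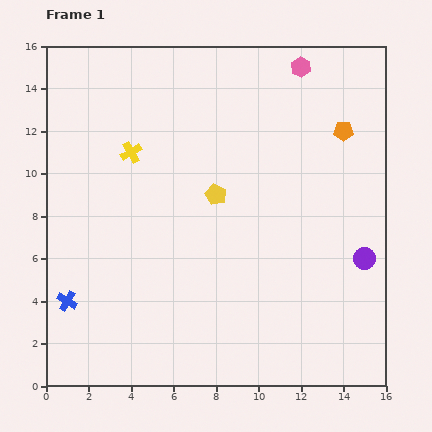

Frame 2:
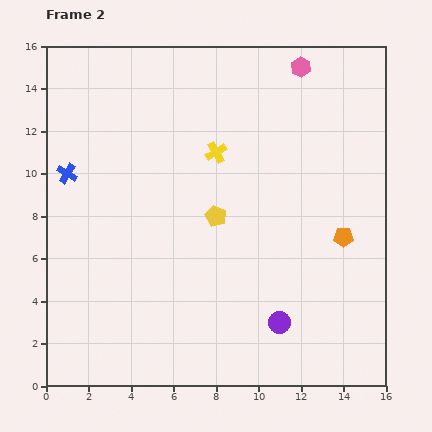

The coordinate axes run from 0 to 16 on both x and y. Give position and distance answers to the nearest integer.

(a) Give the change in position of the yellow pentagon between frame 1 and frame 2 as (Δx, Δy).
(0, -1)

The yellow pentagon was at (8, 9) in frame 1 and (8, 8) in frame 2.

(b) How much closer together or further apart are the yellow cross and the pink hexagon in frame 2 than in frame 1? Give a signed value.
-3

Distance in frame 1: 9. Distance in frame 2: 6.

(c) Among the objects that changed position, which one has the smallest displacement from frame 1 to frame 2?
the yellow pentagon

(moved 1)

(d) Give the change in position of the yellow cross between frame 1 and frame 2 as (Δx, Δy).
(4, 0)

The yellow cross was at (4, 11) in frame 1 and (8, 11) in frame 2.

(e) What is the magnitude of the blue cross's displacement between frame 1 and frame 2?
6

The blue cross moved from (1, 4) to (1, 10), a distance of √(0² + 6²) ≈ 6.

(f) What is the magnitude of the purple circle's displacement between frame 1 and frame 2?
5

The purple circle moved from (15, 6) to (11, 3), a distance of √(4² + 3²) ≈ 5.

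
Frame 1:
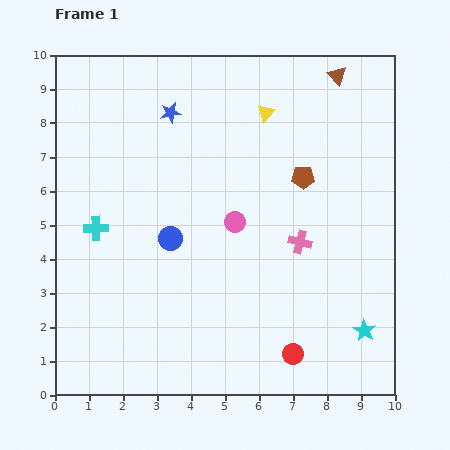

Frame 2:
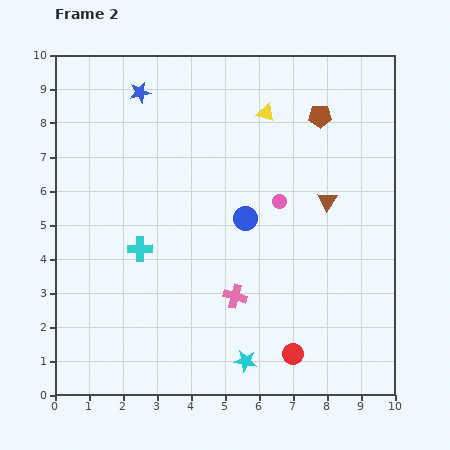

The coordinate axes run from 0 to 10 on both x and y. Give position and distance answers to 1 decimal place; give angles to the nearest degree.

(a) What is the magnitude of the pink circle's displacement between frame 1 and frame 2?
1.4

The pink circle moved from (5.3, 5.1) to (6.6, 5.7), a distance of √(1.3² + 0.6²) ≈ 1.4.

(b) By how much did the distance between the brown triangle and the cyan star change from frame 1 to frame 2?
-2.2

Distance in frame 1: 7.5. Distance in frame 2: 5.3.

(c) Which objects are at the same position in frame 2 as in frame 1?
the red circle, the yellow triangle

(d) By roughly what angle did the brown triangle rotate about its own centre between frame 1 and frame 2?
17° clockwise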